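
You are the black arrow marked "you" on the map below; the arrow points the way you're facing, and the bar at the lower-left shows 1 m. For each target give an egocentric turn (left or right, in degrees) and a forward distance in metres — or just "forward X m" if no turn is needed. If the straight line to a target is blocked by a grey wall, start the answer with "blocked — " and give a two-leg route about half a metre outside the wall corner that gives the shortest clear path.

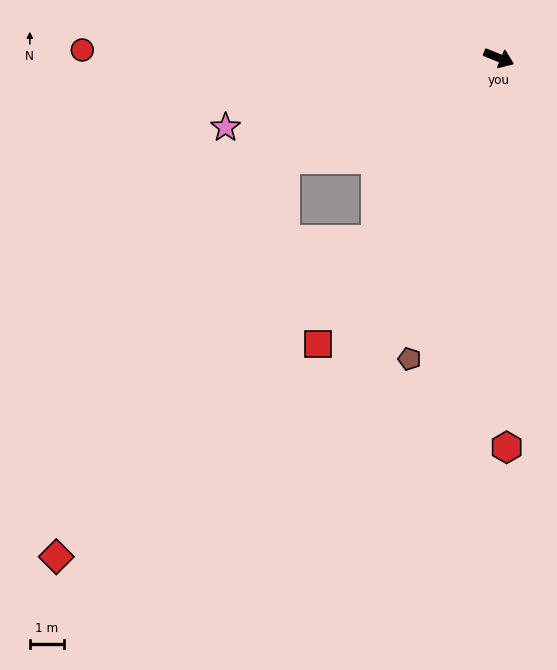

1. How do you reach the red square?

turn right 100°, forward 10.0 m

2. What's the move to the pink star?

turn right 143°, forward 8.4 m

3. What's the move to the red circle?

turn right 159°, forward 12.4 m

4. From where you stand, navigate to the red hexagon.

turn right 67°, forward 11.6 m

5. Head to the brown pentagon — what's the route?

turn right 84°, forward 9.3 m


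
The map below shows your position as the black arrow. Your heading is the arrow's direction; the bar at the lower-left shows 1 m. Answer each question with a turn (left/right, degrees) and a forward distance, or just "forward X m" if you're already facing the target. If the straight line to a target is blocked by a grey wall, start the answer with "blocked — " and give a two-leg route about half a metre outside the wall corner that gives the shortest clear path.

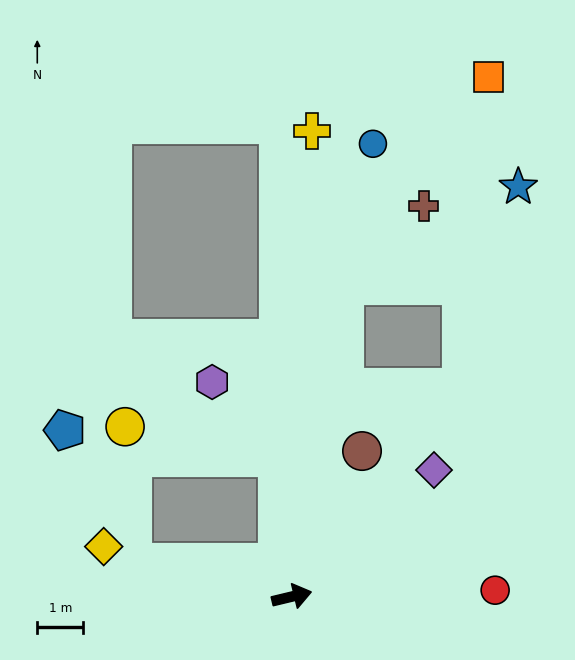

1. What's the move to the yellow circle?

blocked — turn left 82°, forward 3.1 m, then turn left 73°, forward 3.4 m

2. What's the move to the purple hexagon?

blocked — turn left 82°, forward 3.1 m, then turn left 35°, forward 2.2 m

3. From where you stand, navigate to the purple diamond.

turn left 28°, forward 4.1 m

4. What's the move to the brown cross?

blocked — turn left 67°, forward 6.9 m, then turn right 35°, forward 2.4 m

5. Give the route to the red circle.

turn right 12°, forward 4.4 m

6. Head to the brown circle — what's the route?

turn left 51°, forward 3.5 m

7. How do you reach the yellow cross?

turn left 74°, forward 10.1 m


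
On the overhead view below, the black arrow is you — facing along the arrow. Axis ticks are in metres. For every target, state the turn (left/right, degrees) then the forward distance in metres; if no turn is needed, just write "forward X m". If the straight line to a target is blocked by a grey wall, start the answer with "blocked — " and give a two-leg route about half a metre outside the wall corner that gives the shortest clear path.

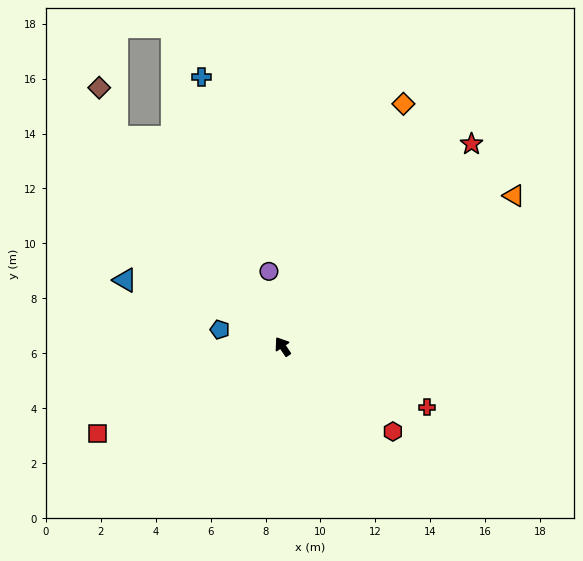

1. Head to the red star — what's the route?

turn right 77°, forward 10.1 m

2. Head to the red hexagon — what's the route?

turn right 162°, forward 5.1 m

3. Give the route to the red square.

turn left 81°, forward 7.5 m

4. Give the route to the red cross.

turn right 147°, forward 5.7 m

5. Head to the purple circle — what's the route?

turn right 24°, forward 2.8 m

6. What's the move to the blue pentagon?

turn left 41°, forward 2.4 m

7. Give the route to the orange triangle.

turn right 91°, forward 10.1 m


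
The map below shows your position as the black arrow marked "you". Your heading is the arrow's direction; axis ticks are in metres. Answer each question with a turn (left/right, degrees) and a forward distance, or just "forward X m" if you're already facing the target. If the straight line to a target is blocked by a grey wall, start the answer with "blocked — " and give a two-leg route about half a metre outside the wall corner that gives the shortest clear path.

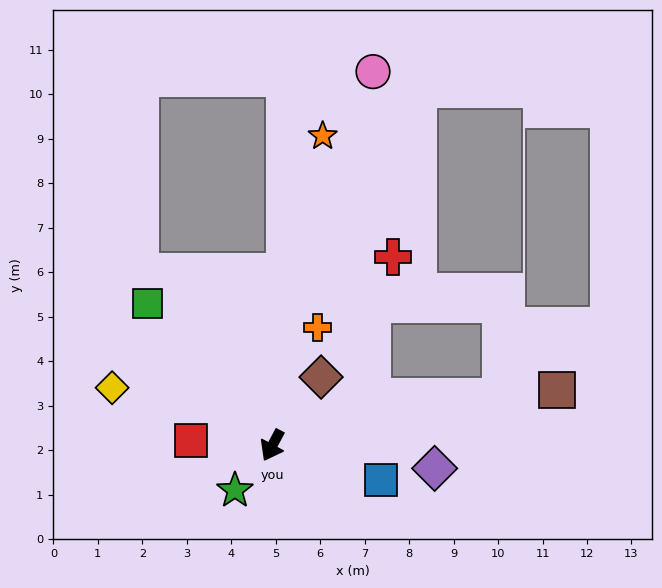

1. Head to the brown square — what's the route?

turn left 129°, forward 6.5 m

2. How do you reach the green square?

turn right 111°, forward 4.3 m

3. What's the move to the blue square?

turn left 100°, forward 2.6 m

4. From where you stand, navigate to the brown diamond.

turn left 173°, forward 1.9 m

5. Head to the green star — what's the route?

turn right 12°, forward 1.3 m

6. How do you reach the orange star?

turn right 161°, forward 7.1 m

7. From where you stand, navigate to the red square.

turn right 66°, forward 1.8 m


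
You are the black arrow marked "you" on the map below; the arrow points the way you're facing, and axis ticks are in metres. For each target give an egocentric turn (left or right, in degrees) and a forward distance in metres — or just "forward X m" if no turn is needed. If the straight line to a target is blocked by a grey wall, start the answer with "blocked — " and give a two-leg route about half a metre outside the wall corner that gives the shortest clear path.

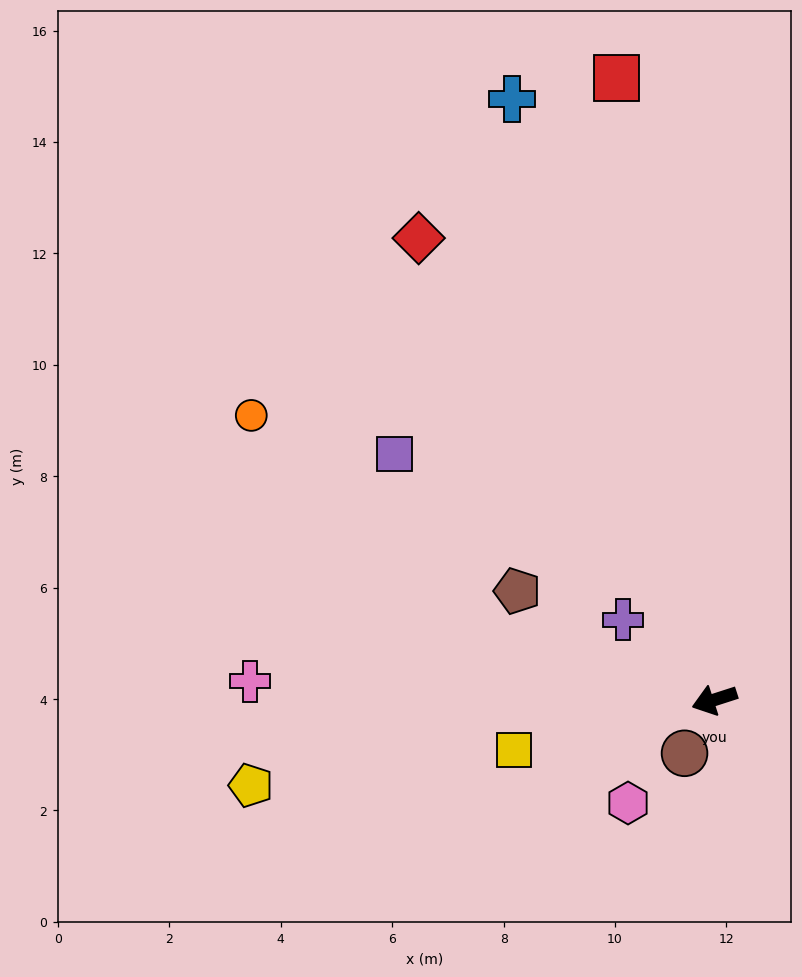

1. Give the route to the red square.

turn right 99°, forward 11.3 m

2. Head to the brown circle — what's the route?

turn left 43°, forward 1.1 m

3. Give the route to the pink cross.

turn right 20°, forward 8.3 m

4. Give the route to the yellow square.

turn right 4°, forward 3.7 m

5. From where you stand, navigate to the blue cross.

turn right 89°, forward 11.4 m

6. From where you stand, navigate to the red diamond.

turn right 75°, forward 9.8 m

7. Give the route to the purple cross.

turn right 59°, forward 2.2 m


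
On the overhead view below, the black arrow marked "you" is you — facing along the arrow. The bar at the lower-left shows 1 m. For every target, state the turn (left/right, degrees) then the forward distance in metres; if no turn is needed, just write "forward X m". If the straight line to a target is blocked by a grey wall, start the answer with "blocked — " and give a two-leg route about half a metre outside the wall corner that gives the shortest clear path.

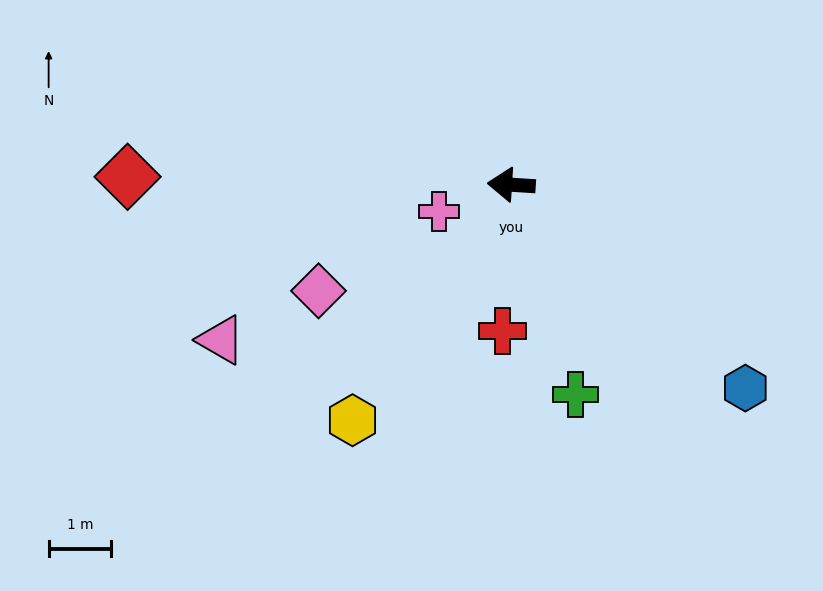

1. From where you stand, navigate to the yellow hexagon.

turn left 60°, forward 4.5 m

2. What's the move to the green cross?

turn left 111°, forward 3.5 m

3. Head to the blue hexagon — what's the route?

turn left 143°, forward 4.9 m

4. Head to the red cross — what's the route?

turn left 90°, forward 2.3 m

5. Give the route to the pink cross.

turn left 24°, forward 1.2 m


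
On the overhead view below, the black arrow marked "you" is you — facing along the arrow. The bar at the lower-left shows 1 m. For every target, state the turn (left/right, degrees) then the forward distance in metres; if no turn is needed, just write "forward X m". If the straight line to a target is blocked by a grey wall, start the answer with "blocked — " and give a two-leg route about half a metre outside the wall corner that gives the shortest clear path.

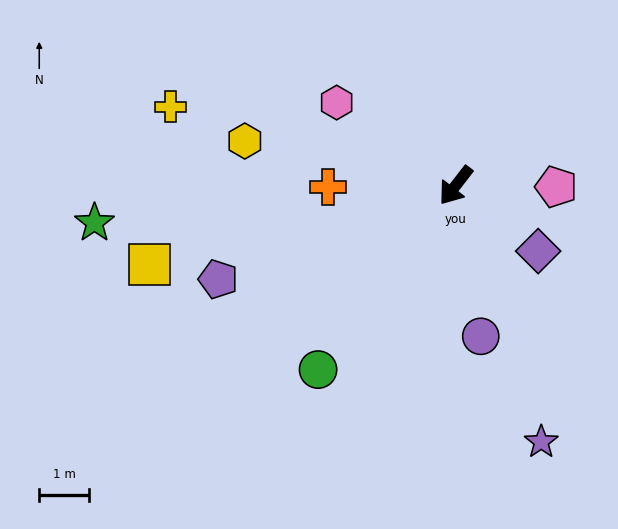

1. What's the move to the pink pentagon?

turn left 127°, forward 2.0 m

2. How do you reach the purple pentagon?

turn right 31°, forward 5.1 m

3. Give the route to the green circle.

forward 4.6 m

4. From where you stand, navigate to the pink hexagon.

turn right 87°, forward 2.9 m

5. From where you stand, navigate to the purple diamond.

turn left 89°, forward 2.1 m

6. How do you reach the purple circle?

turn left 47°, forward 3.1 m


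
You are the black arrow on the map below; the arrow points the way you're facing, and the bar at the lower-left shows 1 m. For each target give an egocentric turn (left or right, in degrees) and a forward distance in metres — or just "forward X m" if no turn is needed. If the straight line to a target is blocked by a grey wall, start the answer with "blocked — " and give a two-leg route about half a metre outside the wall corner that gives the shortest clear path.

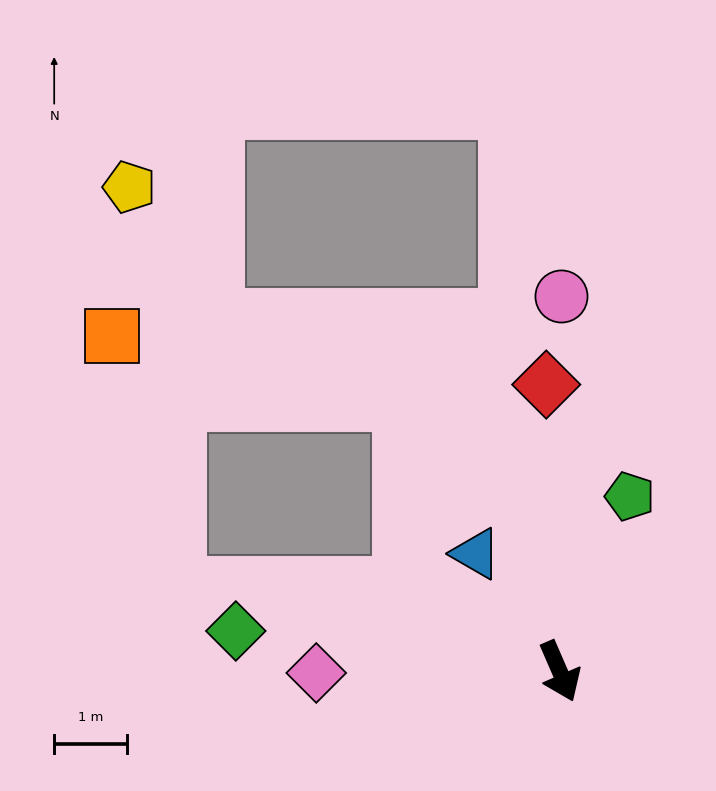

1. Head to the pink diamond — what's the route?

turn right 113°, forward 3.3 m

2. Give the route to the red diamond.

turn left 159°, forward 3.9 m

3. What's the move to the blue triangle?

turn right 168°, forward 2.0 m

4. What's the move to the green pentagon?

turn left 135°, forward 2.6 m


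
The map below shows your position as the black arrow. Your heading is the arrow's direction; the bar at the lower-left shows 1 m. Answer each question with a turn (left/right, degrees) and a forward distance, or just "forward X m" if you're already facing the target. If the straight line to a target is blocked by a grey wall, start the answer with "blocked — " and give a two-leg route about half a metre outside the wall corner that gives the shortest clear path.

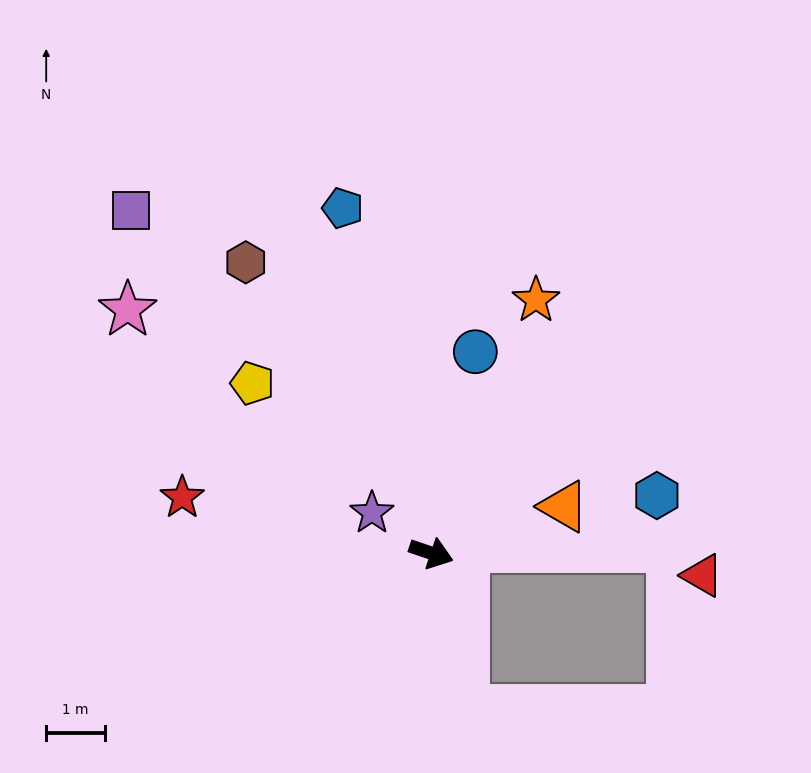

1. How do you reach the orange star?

turn left 86°, forward 4.7 m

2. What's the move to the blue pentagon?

turn left 123°, forward 6.1 m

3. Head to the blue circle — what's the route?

turn left 96°, forward 3.5 m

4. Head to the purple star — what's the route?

turn left 165°, forward 1.2 m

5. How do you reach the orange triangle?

turn left 38°, forward 2.4 m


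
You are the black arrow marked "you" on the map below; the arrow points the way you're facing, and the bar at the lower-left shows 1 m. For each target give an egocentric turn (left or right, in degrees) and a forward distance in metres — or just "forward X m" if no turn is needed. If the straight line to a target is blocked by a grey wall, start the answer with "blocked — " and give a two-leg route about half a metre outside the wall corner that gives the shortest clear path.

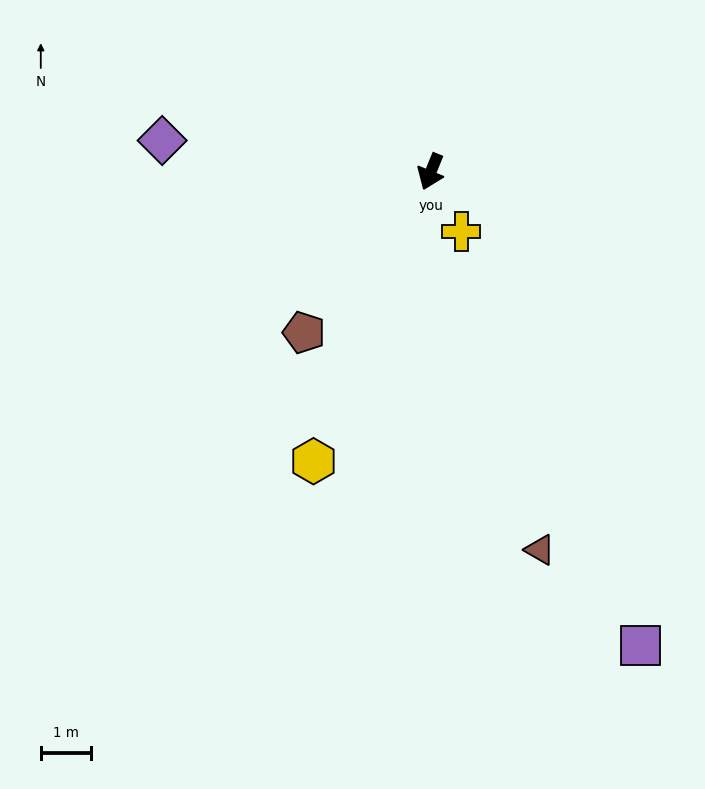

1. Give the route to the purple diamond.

turn right 75°, forward 5.4 m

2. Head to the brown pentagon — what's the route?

turn right 16°, forward 4.1 m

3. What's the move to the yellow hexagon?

forward 6.3 m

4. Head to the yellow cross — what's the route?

turn left 49°, forward 1.3 m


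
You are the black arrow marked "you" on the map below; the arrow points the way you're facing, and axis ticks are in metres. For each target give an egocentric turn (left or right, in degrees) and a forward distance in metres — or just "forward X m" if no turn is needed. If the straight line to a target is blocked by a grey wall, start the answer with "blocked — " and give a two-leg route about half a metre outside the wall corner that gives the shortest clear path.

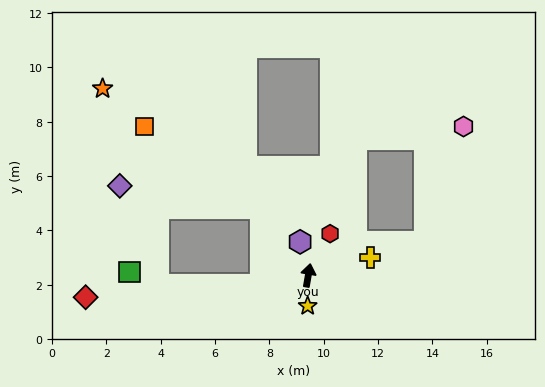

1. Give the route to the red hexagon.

turn right 18°, forward 1.7 m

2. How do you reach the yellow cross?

turn right 64°, forward 2.4 m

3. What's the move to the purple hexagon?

turn left 24°, forward 1.3 m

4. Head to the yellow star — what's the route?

turn right 171°, forward 1.1 m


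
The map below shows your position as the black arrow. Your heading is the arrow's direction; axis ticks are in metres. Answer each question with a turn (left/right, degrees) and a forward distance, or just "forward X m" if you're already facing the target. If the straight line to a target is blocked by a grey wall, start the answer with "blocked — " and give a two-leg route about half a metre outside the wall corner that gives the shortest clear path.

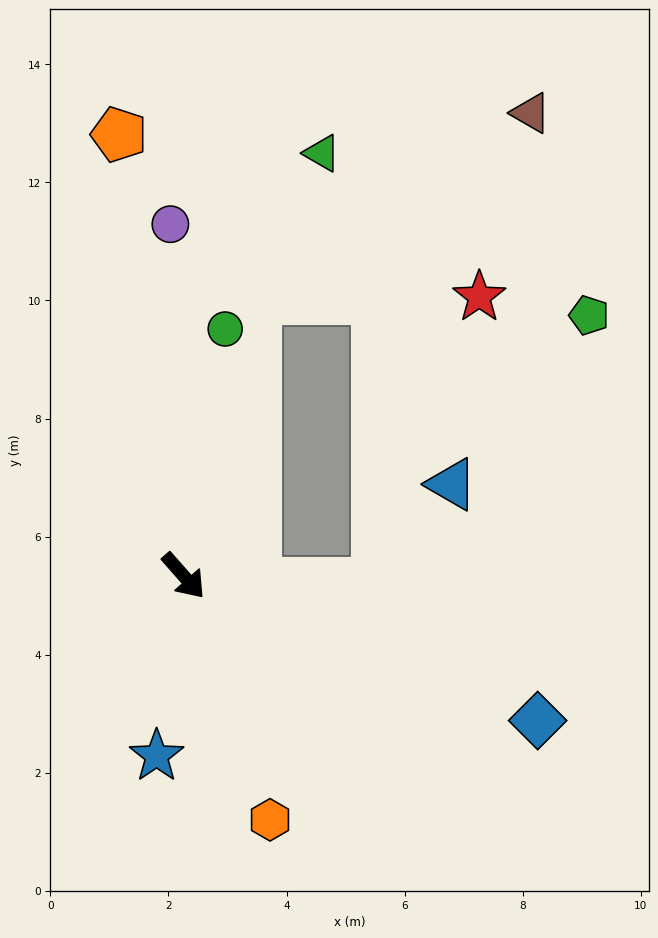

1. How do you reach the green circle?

turn left 129°, forward 4.2 m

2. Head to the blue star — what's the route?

turn right 50°, forward 3.1 m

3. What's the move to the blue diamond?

turn left 26°, forward 6.5 m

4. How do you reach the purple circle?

turn left 141°, forward 6.0 m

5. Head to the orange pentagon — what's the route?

turn left 147°, forward 7.6 m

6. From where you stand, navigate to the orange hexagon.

turn right 22°, forward 4.4 m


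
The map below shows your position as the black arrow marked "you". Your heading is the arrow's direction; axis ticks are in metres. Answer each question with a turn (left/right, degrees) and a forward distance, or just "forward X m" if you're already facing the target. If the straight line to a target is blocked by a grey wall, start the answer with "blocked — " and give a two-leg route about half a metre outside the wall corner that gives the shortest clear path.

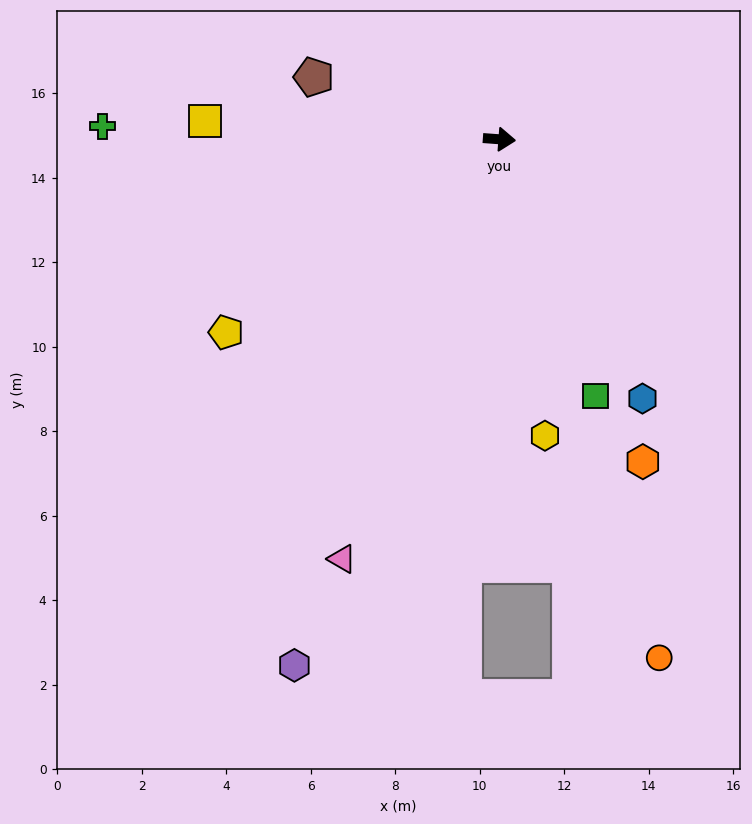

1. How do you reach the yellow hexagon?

turn right 77°, forward 7.1 m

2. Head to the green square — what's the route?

turn right 65°, forward 6.5 m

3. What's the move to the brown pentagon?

turn left 166°, forward 4.6 m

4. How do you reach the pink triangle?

turn right 106°, forward 10.6 m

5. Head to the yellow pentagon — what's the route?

turn right 141°, forward 7.9 m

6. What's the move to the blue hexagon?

turn right 57°, forward 7.0 m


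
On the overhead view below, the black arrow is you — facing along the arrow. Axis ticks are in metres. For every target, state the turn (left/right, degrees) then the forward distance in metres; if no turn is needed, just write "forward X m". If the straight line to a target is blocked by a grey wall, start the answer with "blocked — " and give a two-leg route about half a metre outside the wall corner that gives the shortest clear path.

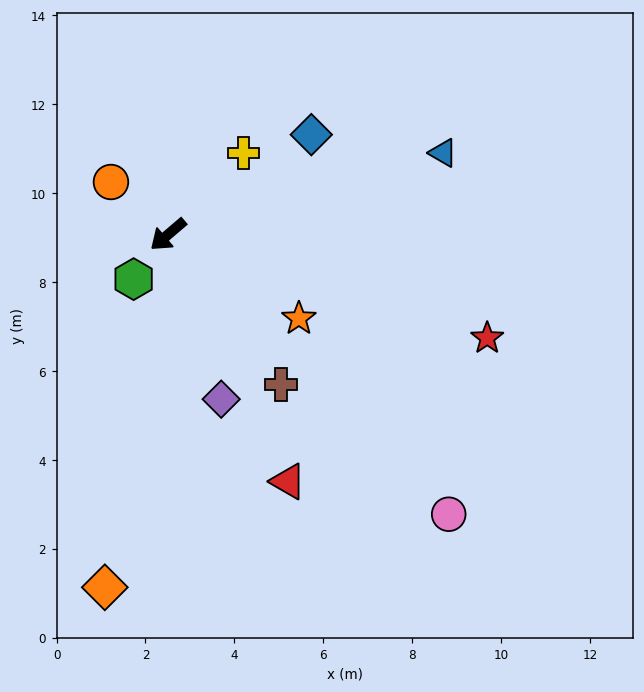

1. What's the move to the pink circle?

turn left 95°, forward 8.9 m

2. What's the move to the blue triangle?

turn left 156°, forward 6.4 m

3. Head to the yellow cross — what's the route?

turn right 173°, forward 2.5 m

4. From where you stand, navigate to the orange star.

turn left 107°, forward 3.5 m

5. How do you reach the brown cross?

turn left 87°, forward 4.2 m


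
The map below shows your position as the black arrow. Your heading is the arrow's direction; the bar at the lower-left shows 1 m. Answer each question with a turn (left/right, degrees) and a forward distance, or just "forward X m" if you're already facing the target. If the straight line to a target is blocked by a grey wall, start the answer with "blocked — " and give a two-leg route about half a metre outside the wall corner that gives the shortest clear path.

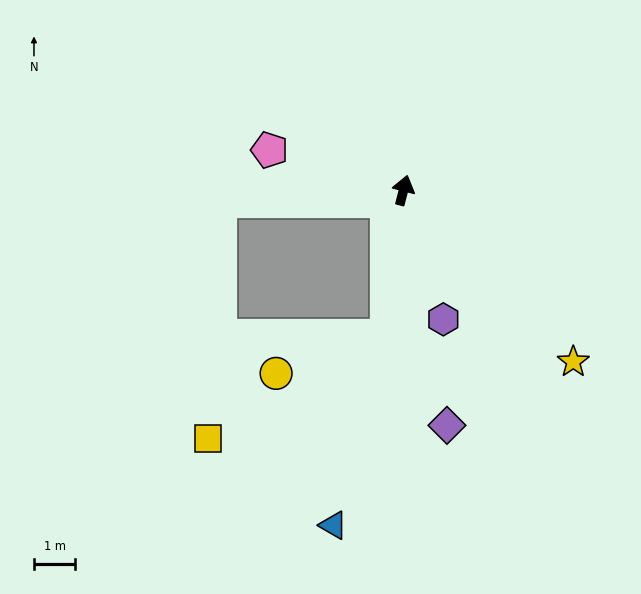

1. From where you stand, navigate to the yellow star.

turn right 121°, forward 5.9 m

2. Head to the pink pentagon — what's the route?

turn left 88°, forward 3.4 m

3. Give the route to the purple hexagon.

turn right 148°, forward 3.3 m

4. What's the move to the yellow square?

blocked — turn right 172°, forward 3.6 m, then turn right 54°, forward 5.0 m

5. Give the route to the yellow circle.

blocked — turn right 172°, forward 3.6 m, then turn right 66°, forward 2.9 m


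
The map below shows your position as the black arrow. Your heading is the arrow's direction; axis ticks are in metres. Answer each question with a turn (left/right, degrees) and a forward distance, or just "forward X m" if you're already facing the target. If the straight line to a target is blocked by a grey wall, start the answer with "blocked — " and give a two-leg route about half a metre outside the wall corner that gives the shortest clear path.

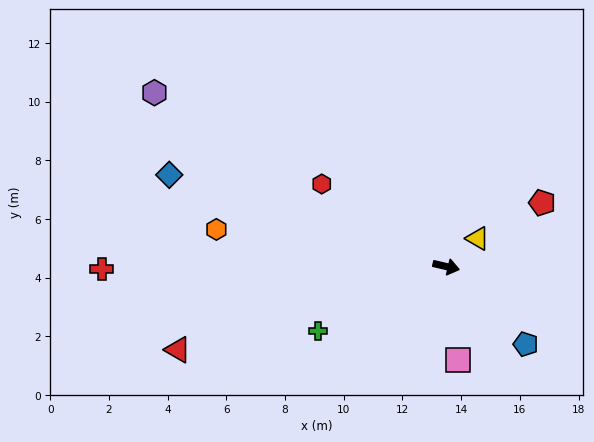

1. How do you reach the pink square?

turn right 70°, forward 3.2 m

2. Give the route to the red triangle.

turn right 150°, forward 9.6 m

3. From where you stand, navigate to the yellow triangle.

turn left 55°, forward 1.4 m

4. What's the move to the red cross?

turn right 166°, forward 11.7 m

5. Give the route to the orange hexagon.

turn right 176°, forward 7.9 m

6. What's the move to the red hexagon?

turn left 160°, forward 5.1 m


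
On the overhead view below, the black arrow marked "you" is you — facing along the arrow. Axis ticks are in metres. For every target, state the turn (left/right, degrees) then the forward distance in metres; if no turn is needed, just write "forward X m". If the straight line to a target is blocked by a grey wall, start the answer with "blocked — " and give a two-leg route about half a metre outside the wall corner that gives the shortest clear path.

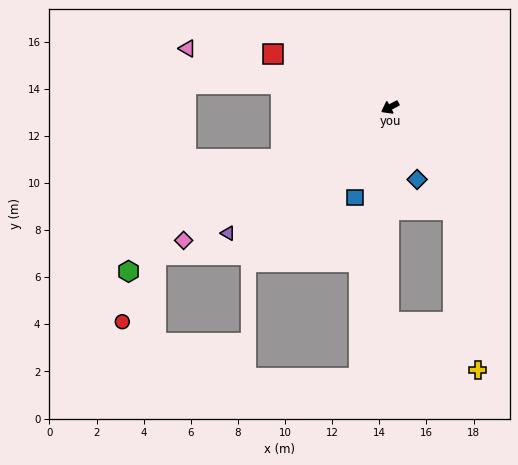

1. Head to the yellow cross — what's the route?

blocked — turn left 93°, forward 5.1 m, then turn right 22°, forward 6.8 m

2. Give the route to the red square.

turn right 53°, forward 5.5 m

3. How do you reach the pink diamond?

turn left 5°, forward 10.4 m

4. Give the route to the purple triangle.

turn left 10°, forward 8.7 m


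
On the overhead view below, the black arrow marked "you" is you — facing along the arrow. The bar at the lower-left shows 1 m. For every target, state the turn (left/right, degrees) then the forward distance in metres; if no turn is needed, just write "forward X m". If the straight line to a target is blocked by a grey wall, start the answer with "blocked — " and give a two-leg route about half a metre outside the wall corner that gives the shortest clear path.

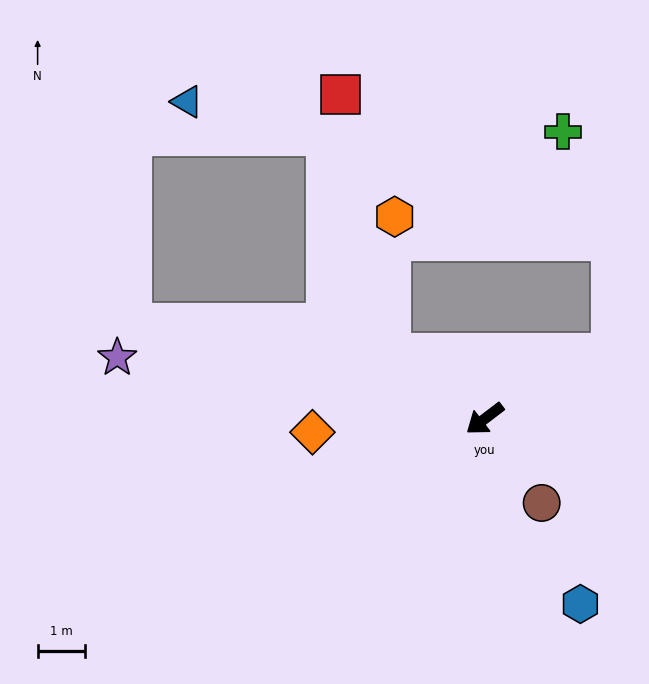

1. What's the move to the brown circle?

turn left 87°, forward 2.2 m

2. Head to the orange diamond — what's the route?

turn right 33°, forward 3.7 m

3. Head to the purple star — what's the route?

turn right 47°, forward 7.9 m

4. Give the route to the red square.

blocked — turn right 72°, forward 2.4 m, then turn right 45°, forward 5.6 m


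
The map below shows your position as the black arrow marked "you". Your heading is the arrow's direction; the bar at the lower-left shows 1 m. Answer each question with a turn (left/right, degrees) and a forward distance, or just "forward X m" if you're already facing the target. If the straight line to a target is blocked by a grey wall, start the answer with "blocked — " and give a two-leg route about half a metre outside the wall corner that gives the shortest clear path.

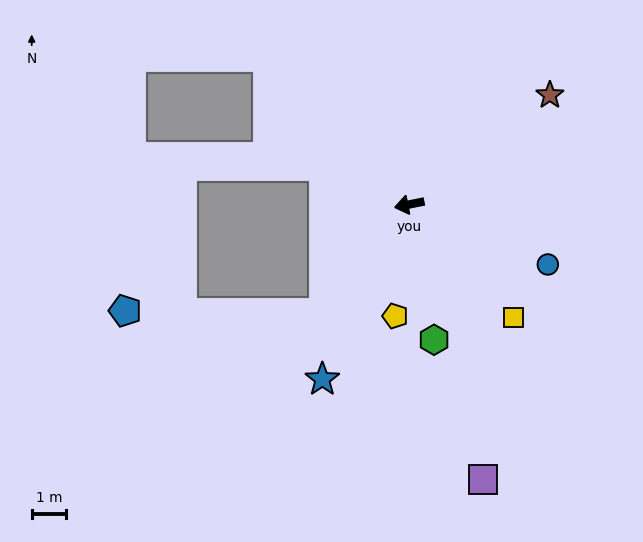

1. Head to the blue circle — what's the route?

turn left 145°, forward 4.4 m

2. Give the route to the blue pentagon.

blocked — turn left 40°, forward 4.0 m, then turn right 52°, forward 5.8 m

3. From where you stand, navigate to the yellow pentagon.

turn left 71°, forward 3.3 m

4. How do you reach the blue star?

turn left 52°, forward 5.7 m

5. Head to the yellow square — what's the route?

turn left 121°, forward 4.5 m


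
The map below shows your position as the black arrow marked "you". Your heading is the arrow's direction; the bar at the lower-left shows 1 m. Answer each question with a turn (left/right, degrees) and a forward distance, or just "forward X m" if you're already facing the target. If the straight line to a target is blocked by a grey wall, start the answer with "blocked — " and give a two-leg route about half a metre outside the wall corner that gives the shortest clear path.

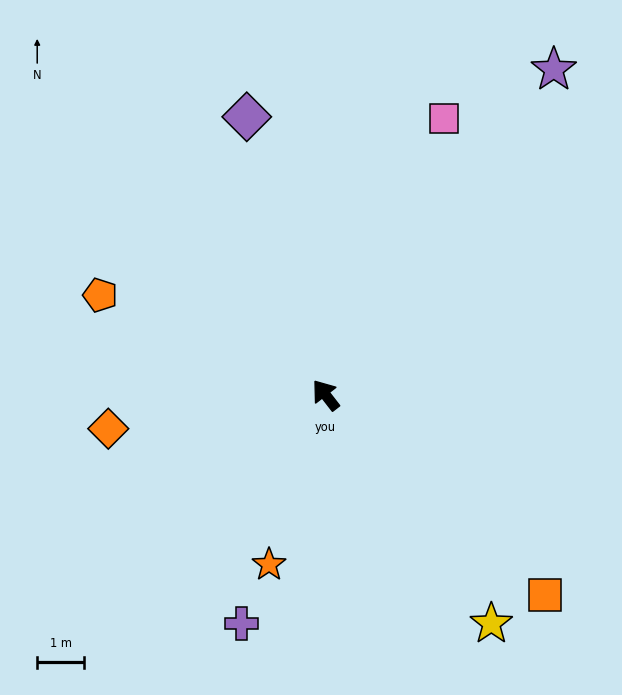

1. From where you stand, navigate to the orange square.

turn right 170°, forward 6.4 m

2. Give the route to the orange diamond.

turn left 61°, forward 4.7 m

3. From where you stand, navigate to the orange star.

turn left 124°, forward 3.8 m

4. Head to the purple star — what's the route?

turn right 73°, forward 8.5 m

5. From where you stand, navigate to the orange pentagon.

turn left 28°, forward 5.3 m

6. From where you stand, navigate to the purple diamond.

turn right 22°, forward 6.2 m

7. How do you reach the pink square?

turn right 61°, forward 6.4 m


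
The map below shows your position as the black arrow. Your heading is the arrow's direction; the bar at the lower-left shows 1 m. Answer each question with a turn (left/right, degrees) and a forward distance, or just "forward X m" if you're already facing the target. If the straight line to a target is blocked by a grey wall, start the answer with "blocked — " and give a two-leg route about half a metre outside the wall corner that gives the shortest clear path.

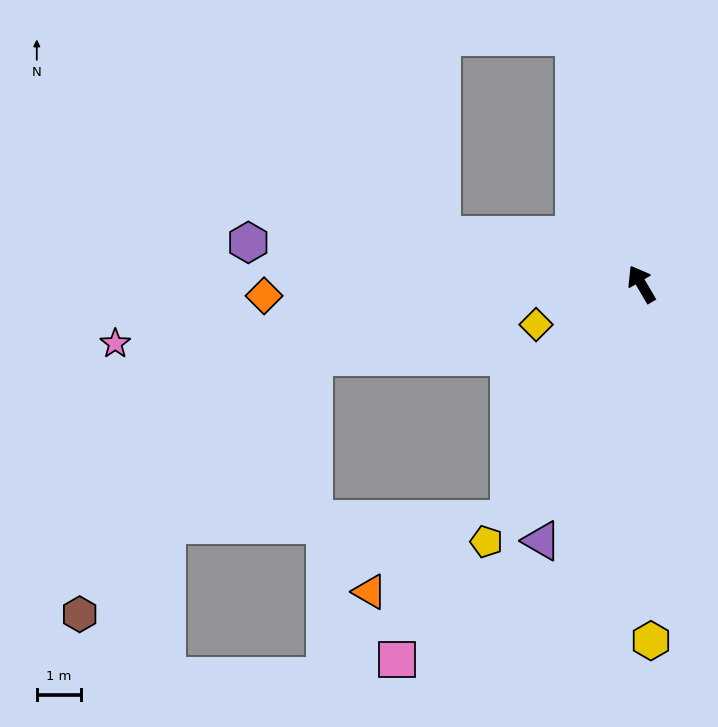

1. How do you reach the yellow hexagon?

turn left 151°, forward 8.2 m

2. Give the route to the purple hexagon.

turn left 54°, forward 9.0 m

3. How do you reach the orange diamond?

turn left 61°, forward 8.6 m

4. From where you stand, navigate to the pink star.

turn left 66°, forward 12.1 m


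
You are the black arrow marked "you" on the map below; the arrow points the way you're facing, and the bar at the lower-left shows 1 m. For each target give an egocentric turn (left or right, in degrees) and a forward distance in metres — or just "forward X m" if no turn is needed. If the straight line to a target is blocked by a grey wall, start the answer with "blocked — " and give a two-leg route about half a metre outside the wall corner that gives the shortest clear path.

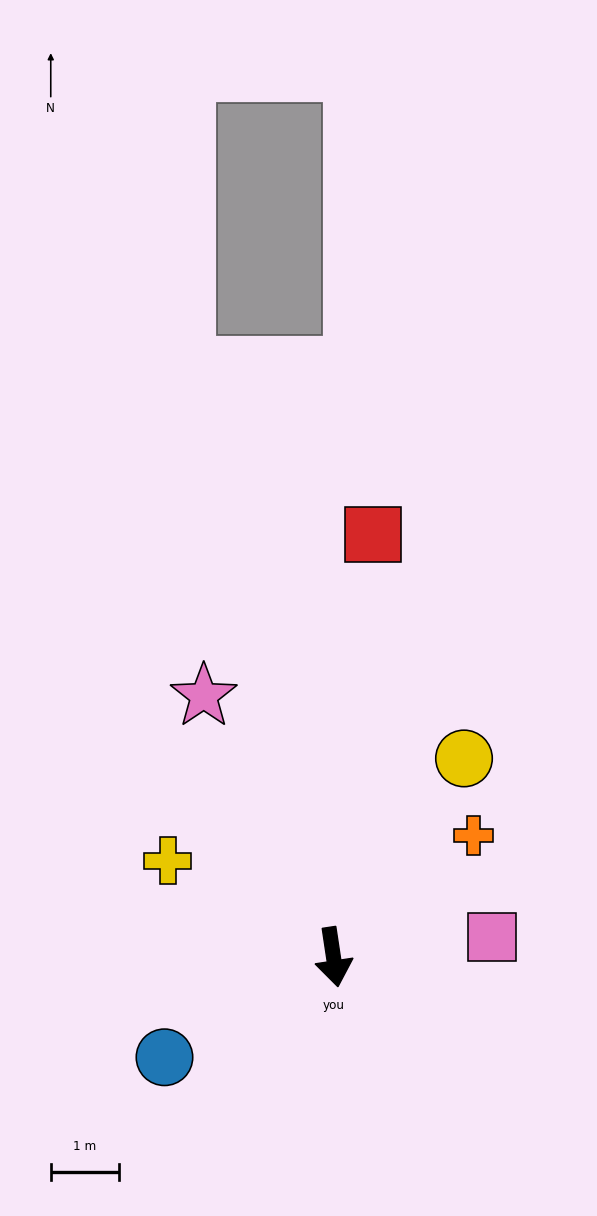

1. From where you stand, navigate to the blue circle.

turn right 68°, forward 2.9 m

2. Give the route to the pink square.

turn left 89°, forward 2.3 m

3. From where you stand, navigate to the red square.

turn left 166°, forward 6.2 m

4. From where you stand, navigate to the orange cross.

turn left 122°, forward 2.7 m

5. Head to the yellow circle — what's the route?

turn left 138°, forward 3.5 m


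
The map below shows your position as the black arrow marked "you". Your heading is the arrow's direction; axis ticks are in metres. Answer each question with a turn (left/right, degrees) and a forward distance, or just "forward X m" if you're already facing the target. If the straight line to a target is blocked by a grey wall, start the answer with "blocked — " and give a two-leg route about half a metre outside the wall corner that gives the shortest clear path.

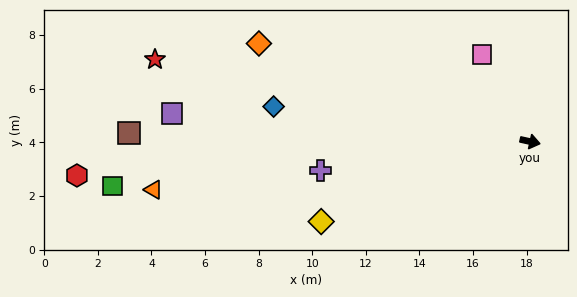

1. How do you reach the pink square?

turn left 131°, forward 3.7 m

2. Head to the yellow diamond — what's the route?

turn right 147°, forward 8.4 m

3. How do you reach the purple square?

turn right 172°, forward 13.4 m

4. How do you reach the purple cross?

turn right 160°, forward 7.9 m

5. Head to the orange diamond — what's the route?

turn left 173°, forward 10.8 m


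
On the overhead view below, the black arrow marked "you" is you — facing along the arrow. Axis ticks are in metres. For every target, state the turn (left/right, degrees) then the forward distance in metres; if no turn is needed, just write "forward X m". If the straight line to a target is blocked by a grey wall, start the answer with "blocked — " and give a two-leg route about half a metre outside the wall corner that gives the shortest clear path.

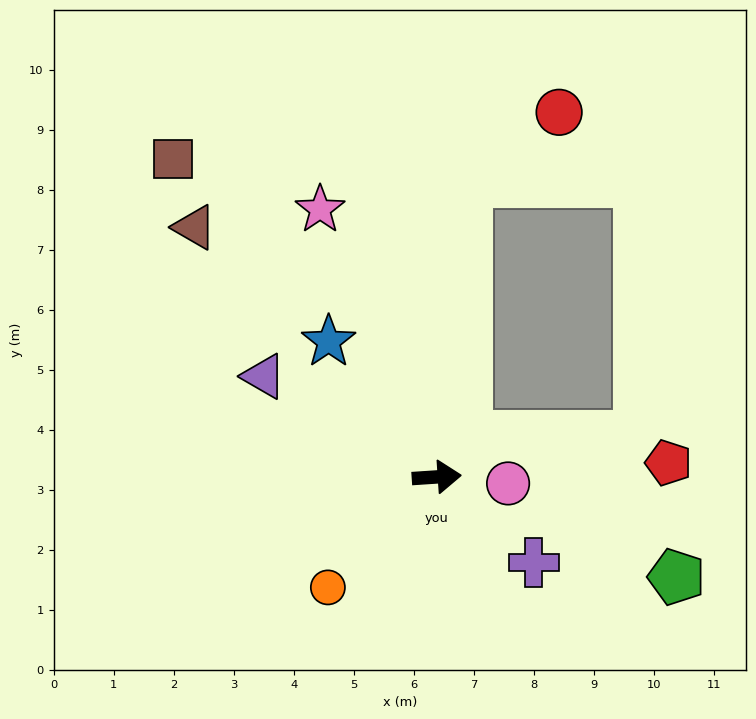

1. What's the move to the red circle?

blocked — turn left 80°, forward 4.9 m, then turn right 47°, forward 1.9 m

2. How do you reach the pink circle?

turn right 9°, forward 1.2 m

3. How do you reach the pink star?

turn left 110°, forward 4.9 m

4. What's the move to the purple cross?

turn right 45°, forward 2.2 m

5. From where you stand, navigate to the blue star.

turn left 125°, forward 2.9 m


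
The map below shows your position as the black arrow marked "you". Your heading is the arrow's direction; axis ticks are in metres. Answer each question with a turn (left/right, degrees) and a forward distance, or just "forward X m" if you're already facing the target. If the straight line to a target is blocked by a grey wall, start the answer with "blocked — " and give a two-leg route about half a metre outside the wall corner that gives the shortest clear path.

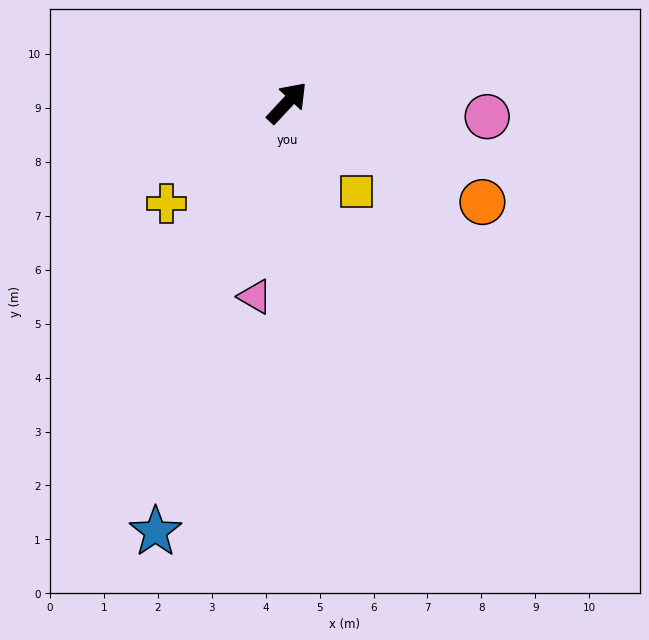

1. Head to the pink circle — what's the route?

turn right 51°, forward 3.7 m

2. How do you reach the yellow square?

turn right 99°, forward 2.1 m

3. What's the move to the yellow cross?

turn left 173°, forward 2.9 m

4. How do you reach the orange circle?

turn right 74°, forward 4.1 m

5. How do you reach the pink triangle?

turn right 146°, forward 3.6 m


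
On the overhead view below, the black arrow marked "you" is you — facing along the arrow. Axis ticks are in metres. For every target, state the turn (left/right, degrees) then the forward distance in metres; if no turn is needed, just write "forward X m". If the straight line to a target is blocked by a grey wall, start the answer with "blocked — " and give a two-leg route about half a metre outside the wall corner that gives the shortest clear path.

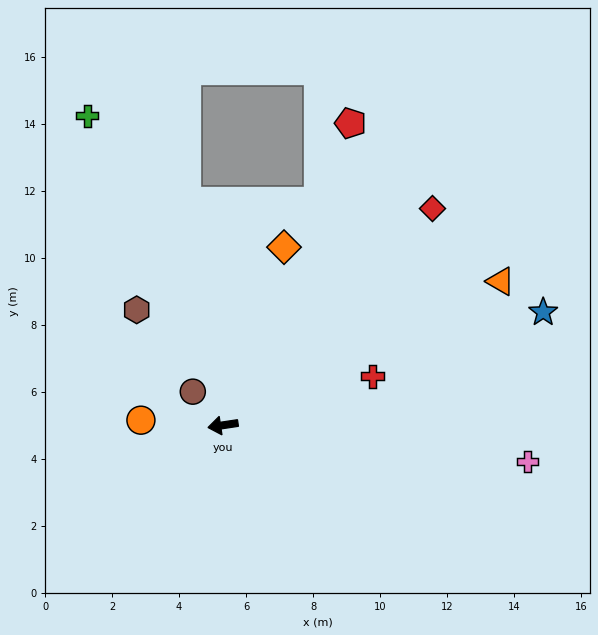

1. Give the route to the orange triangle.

turn right 161°, forward 9.3 m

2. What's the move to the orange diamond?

turn right 117°, forward 5.6 m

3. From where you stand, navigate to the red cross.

turn right 170°, forward 4.7 m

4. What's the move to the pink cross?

turn left 165°, forward 9.2 m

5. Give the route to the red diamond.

turn right 143°, forward 9.0 m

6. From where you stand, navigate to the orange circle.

turn right 12°, forward 2.5 m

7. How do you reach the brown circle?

turn right 57°, forward 1.3 m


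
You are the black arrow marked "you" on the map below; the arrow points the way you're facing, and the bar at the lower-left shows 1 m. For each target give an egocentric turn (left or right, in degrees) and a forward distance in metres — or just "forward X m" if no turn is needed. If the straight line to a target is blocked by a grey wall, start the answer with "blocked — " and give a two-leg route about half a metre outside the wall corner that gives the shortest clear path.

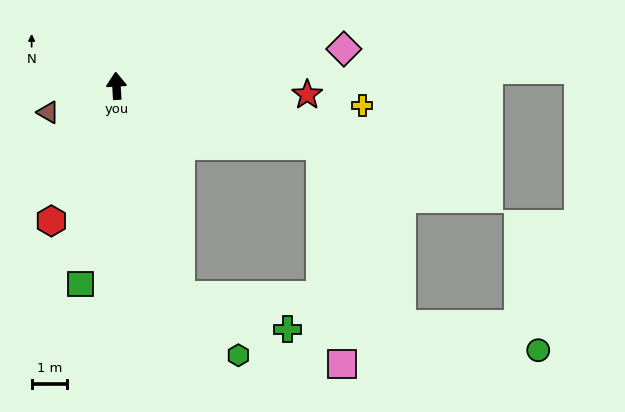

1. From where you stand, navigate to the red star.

turn right 96°, forward 5.4 m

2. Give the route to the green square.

turn left 166°, forward 5.7 m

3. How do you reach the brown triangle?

turn left 108°, forward 2.1 m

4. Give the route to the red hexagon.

turn left 151°, forward 4.3 m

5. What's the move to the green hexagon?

blocked — turn right 166°, forward 6.2 m, then turn left 27°, forward 2.4 m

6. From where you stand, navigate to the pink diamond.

turn right 84°, forward 6.5 m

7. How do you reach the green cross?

blocked — turn right 166°, forward 6.2 m, then turn left 55°, forward 3.2 m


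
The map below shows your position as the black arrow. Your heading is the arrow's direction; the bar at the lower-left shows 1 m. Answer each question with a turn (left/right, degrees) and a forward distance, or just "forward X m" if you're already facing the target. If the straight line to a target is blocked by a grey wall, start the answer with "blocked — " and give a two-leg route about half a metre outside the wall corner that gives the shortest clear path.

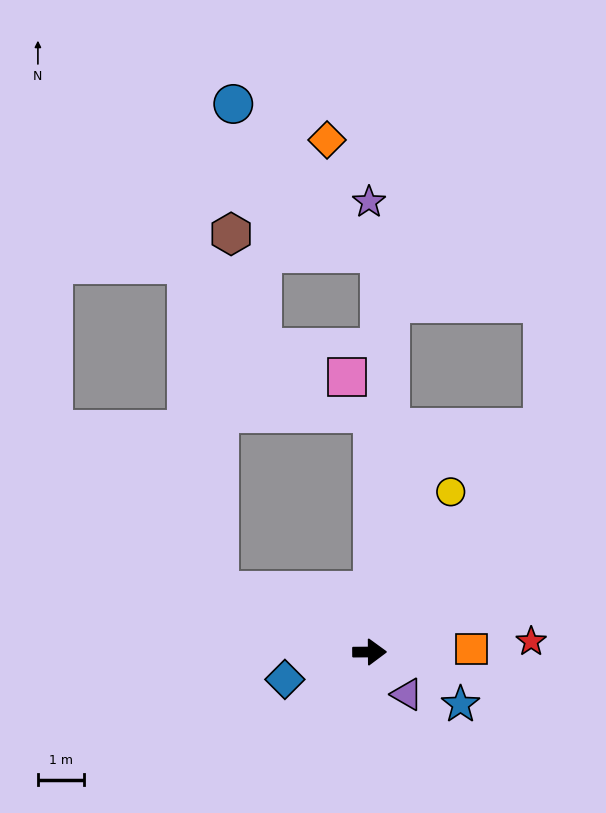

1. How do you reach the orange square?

forward 2.2 m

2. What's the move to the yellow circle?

turn left 63°, forward 3.9 m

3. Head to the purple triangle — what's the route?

turn right 49°, forward 1.2 m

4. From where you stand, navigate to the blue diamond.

turn right 162°, forward 1.9 m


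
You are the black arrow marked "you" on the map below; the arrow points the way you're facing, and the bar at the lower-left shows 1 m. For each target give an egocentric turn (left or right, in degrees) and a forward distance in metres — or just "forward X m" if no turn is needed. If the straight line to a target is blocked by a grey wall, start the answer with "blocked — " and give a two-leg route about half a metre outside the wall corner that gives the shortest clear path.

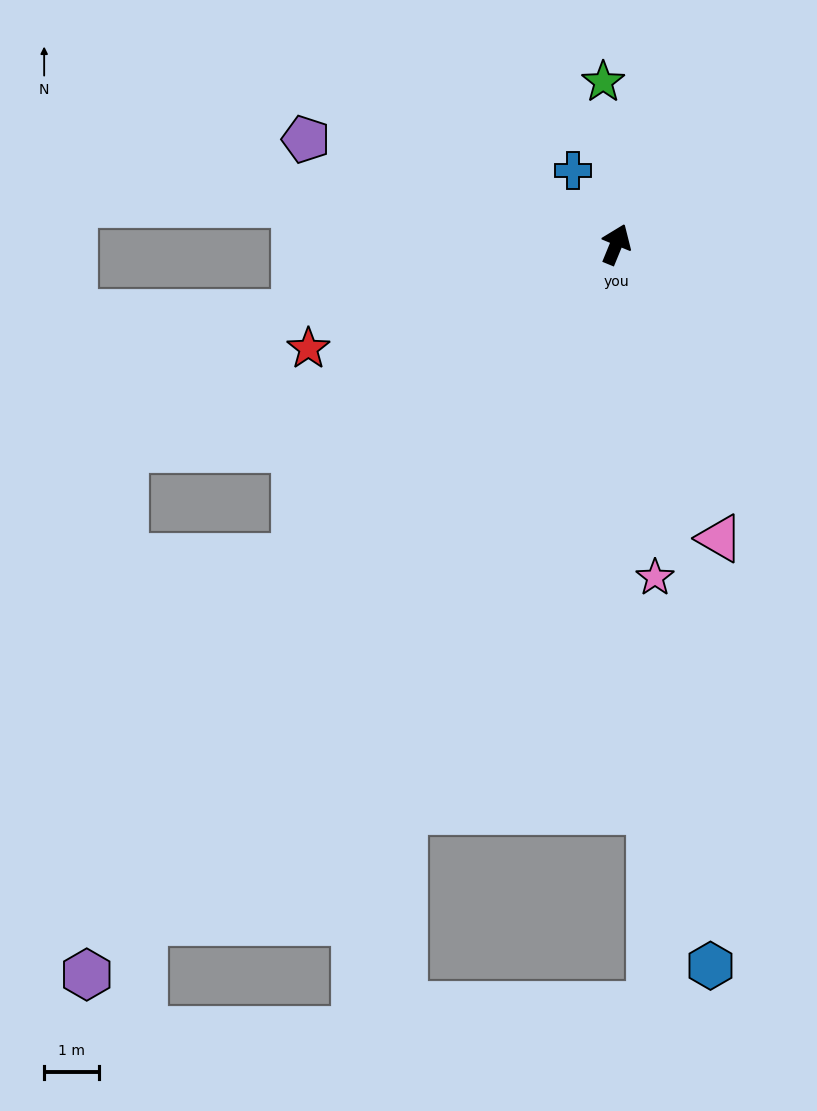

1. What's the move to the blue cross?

turn left 53°, forward 1.6 m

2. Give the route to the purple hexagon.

turn left 166°, forward 16.4 m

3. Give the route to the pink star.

turn right 151°, forward 6.1 m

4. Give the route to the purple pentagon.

turn left 94°, forward 6.0 m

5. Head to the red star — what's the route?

turn left 131°, forward 5.9 m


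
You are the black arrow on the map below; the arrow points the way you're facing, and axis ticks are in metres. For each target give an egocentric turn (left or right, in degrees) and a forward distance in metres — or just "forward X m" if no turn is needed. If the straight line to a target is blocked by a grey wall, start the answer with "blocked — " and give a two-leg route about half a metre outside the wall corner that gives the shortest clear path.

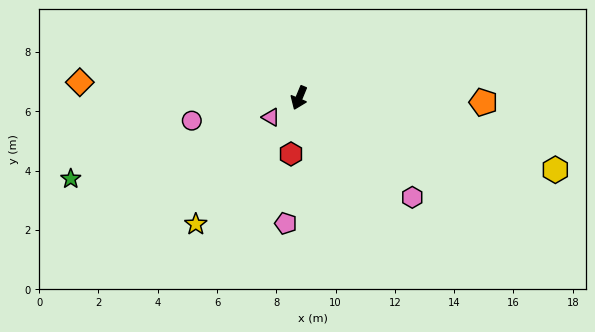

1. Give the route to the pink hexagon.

turn left 71°, forward 5.1 m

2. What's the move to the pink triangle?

turn right 33°, forward 1.2 m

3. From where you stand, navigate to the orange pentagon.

turn left 111°, forward 6.2 m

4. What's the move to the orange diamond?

turn right 72°, forward 7.4 m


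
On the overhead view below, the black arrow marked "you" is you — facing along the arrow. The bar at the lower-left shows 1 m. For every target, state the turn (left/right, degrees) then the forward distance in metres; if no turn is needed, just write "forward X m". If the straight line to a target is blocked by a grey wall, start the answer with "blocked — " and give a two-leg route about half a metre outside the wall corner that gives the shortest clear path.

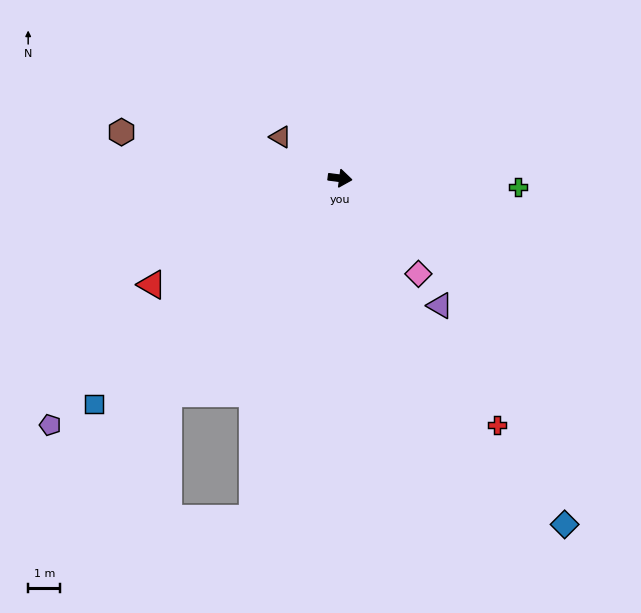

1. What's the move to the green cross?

turn left 5°, forward 5.5 m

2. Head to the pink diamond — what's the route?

turn right 43°, forward 3.8 m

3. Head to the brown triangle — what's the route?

turn left 153°, forward 2.3 m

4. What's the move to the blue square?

turn right 130°, forward 10.4 m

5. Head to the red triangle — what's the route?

turn right 143°, forward 6.7 m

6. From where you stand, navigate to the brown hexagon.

turn left 175°, forward 6.9 m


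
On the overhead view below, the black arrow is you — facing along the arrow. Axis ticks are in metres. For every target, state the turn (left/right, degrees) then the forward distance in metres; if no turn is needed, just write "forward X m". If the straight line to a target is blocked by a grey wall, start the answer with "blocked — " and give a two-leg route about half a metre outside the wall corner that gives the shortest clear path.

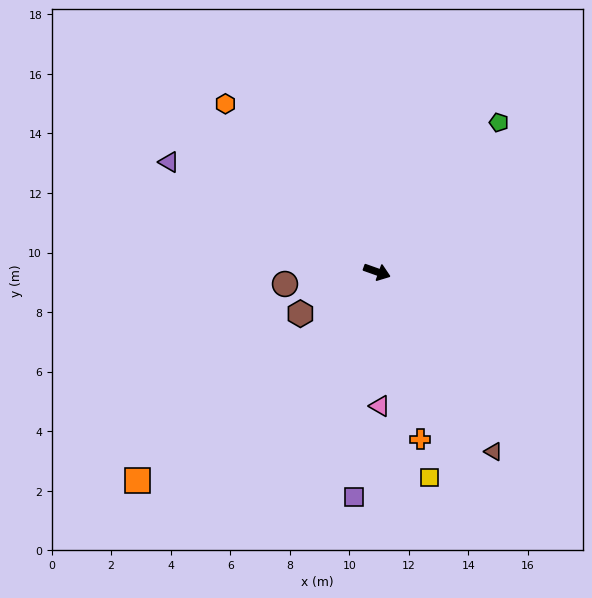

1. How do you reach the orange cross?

turn right 56°, forward 5.8 m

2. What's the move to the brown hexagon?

turn right 132°, forward 2.9 m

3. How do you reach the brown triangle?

turn right 37°, forward 7.2 m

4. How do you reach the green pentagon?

turn left 70°, forward 6.5 m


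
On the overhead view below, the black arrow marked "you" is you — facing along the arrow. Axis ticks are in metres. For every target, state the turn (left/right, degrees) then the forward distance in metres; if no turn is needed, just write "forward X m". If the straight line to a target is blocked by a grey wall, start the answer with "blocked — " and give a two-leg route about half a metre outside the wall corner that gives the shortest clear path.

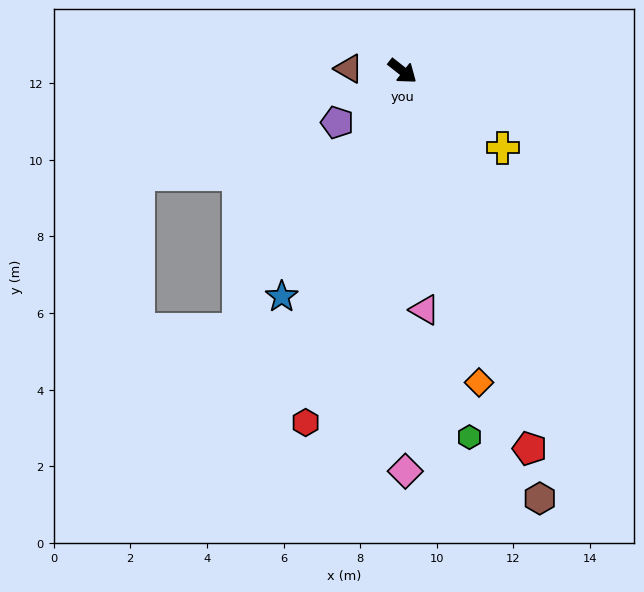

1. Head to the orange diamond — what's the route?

turn right 38°, forward 8.4 m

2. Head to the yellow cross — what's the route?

forward 3.3 m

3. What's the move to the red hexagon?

turn right 67°, forward 9.5 m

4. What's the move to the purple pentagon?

turn right 104°, forward 2.2 m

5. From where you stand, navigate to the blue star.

turn right 80°, forward 6.7 m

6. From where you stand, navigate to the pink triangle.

turn right 46°, forward 6.3 m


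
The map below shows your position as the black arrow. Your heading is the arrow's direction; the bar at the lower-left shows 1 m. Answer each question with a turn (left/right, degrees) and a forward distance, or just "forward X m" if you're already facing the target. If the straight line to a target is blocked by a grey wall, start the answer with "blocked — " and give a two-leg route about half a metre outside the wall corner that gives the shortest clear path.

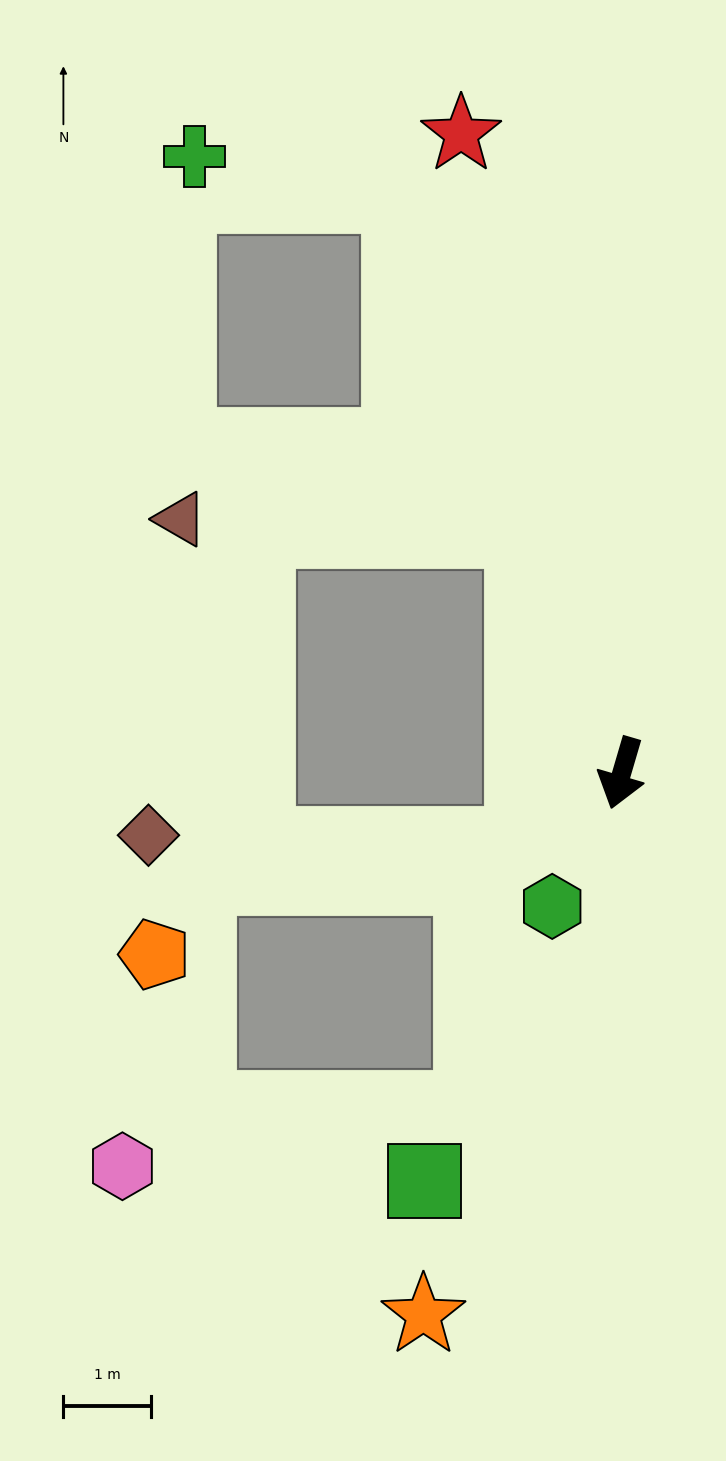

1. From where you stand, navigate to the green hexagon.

turn right 11°, forward 1.7 m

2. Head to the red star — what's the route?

turn right 150°, forward 7.6 m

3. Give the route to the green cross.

blocked — turn right 143°, forward 7.1 m, then turn left 58°, forward 2.4 m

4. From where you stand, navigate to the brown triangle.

blocked — turn right 141°, forward 3.0 m, then turn left 65°, forward 3.9 m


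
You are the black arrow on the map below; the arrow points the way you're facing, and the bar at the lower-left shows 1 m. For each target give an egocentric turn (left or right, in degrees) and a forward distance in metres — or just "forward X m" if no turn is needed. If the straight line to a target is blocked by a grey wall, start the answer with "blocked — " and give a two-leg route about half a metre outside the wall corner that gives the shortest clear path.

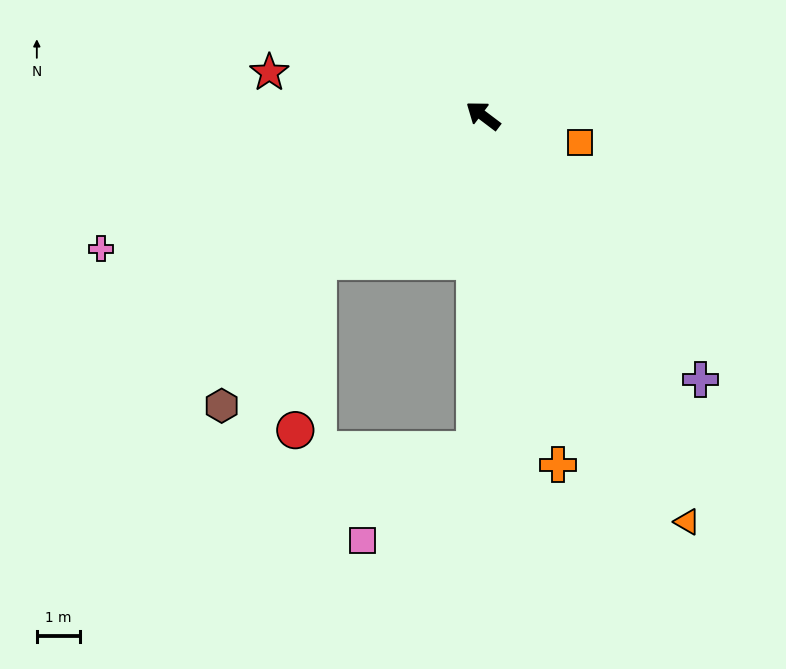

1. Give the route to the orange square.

turn right 158°, forward 2.3 m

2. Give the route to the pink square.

blocked — turn left 126°, forward 7.7 m, then turn right 50°, forward 3.3 m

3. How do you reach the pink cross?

turn left 56°, forward 9.4 m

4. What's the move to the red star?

turn left 26°, forward 5.1 m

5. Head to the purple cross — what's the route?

turn left 167°, forward 7.9 m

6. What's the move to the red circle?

blocked — turn left 79°, forward 5.1 m, then turn left 40°, forward 3.9 m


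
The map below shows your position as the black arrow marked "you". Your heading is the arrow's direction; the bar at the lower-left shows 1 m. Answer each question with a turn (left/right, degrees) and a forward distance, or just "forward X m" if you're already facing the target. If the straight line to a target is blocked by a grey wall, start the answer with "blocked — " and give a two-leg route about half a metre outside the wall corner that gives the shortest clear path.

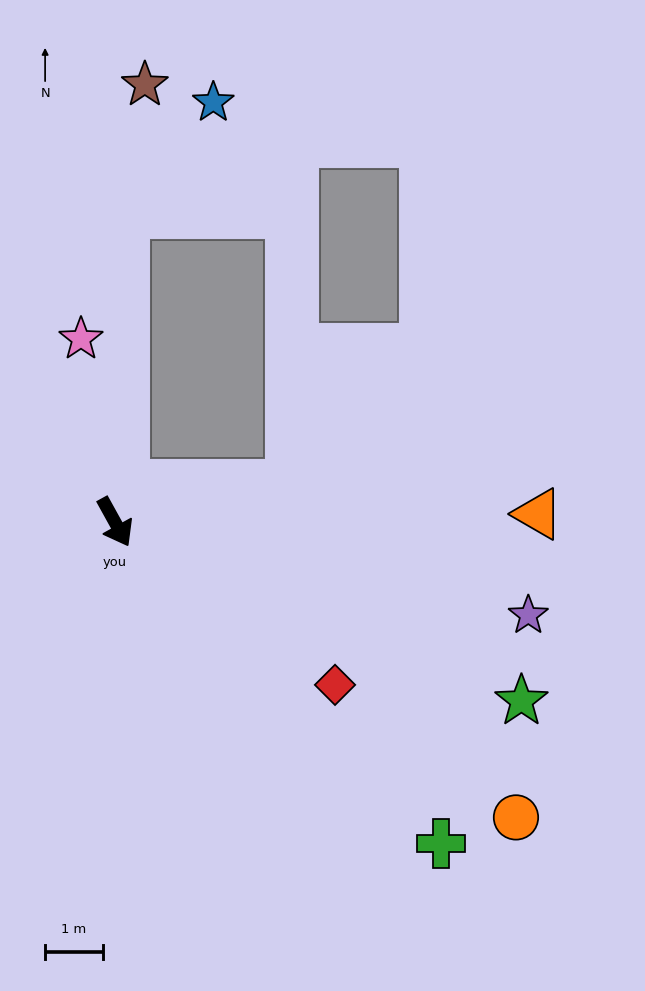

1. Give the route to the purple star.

turn left 48°, forward 7.3 m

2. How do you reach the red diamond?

turn left 25°, forward 4.7 m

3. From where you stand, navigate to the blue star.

blocked — turn left 149°, forward 5.3 m, then turn right 36°, forward 2.5 m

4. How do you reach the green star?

turn left 37°, forward 7.7 m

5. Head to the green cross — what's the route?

turn left 16°, forward 7.9 m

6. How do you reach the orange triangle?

turn left 62°, forward 7.3 m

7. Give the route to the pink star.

turn left 162°, forward 3.2 m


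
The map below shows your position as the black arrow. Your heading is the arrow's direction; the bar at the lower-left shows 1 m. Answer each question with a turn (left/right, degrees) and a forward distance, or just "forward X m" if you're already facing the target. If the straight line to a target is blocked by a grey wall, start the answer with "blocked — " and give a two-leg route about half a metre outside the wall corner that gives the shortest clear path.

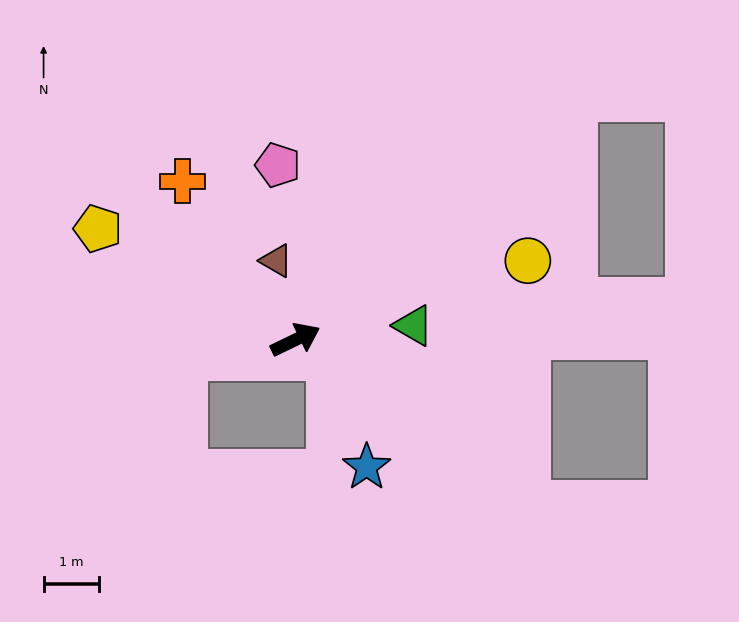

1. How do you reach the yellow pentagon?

turn left 125°, forward 4.1 m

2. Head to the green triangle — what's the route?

turn right 19°, forward 2.1 m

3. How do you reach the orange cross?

turn left 100°, forward 3.5 m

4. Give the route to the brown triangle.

turn left 78°, forward 1.5 m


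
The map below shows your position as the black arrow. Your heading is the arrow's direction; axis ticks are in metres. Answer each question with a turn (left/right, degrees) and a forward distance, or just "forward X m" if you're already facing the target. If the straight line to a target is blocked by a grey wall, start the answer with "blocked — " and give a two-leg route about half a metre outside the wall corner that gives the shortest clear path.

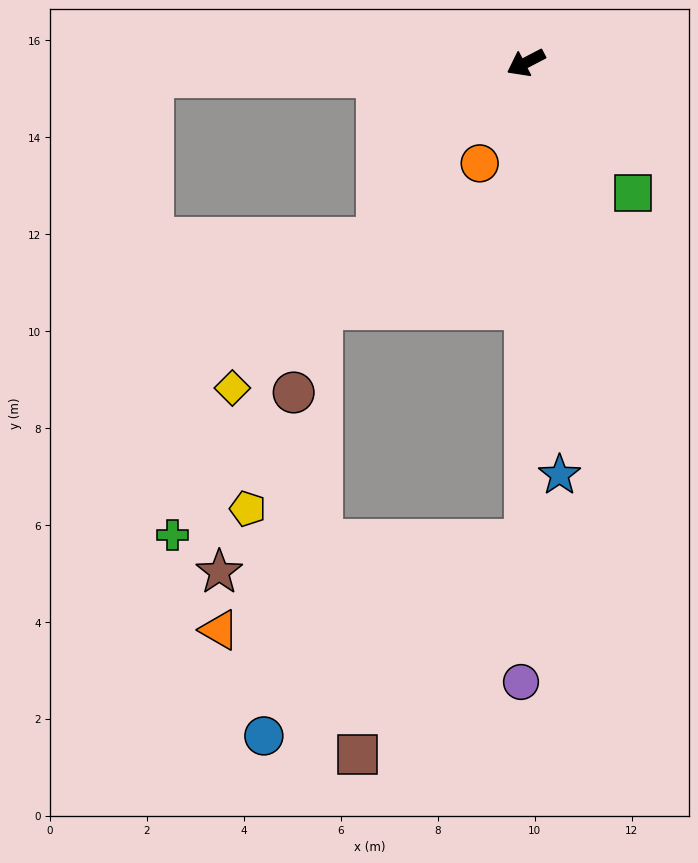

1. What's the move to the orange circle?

turn left 38°, forward 2.3 m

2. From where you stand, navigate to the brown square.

blocked — turn left 62°, forward 9.8 m, then turn right 38°, forward 5.6 m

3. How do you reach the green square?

turn left 102°, forward 3.5 m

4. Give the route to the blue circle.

blocked — turn left 62°, forward 9.8 m, then turn right 53°, forward 6.7 m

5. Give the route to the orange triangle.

blocked — turn left 62°, forward 9.8 m, then turn right 73°, forward 6.6 m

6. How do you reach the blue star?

turn left 67°, forward 8.5 m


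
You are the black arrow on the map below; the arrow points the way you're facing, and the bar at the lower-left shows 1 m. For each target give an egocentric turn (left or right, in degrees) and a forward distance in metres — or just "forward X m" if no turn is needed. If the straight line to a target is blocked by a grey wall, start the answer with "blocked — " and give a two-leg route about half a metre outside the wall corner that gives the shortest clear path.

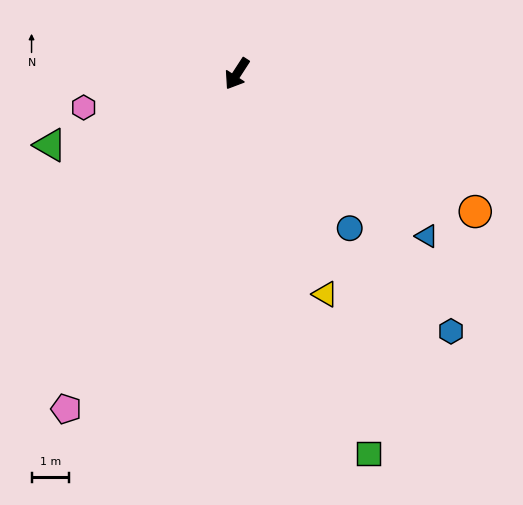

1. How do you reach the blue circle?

turn left 69°, forward 5.0 m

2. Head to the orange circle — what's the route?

turn left 93°, forward 7.3 m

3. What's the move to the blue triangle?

turn left 82°, forward 6.6 m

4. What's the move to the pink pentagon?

turn left 6°, forward 9.9 m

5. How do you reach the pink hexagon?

turn right 45°, forward 4.1 m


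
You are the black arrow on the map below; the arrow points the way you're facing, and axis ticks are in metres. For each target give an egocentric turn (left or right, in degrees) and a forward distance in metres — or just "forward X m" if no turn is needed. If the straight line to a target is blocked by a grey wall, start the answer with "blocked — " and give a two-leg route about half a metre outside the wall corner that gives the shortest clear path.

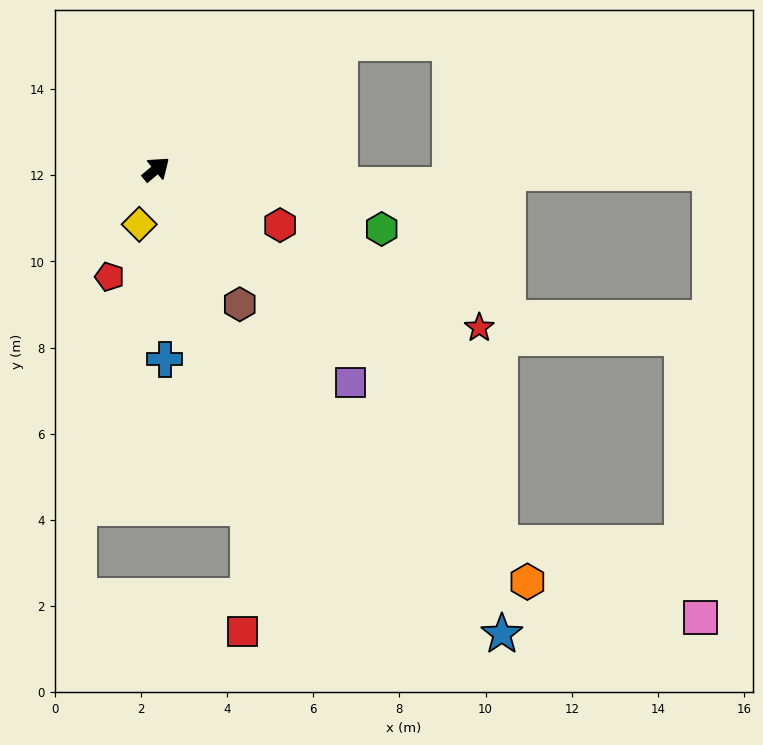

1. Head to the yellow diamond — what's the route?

turn right 147°, forward 1.3 m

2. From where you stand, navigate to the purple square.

turn right 87°, forward 6.7 m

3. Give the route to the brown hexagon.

turn right 98°, forward 3.7 m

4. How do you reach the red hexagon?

turn right 64°, forward 3.2 m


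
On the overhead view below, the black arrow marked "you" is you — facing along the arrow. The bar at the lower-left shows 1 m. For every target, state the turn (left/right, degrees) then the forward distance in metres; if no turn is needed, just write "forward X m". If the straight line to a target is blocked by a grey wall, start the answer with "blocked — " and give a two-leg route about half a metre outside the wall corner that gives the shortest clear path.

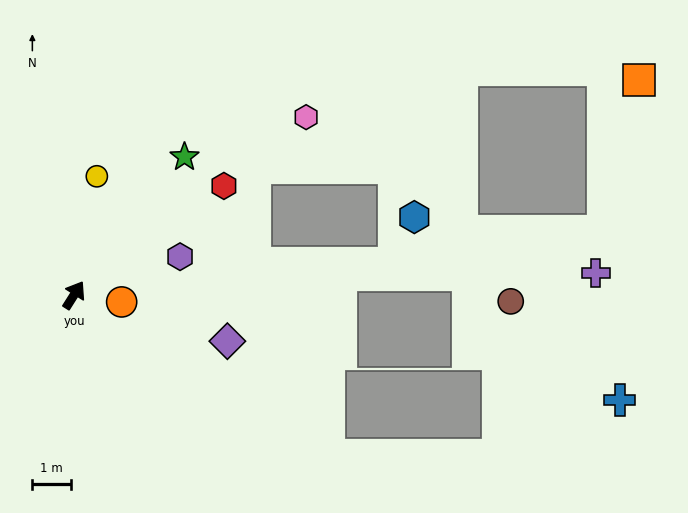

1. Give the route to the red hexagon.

turn right 22°, forward 4.8 m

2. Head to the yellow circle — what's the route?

turn left 21°, forward 3.2 m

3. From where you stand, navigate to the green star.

turn right 6°, forward 4.6 m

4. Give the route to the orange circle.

turn right 66°, forward 1.3 m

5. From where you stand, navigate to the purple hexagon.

turn right 38°, forward 2.9 m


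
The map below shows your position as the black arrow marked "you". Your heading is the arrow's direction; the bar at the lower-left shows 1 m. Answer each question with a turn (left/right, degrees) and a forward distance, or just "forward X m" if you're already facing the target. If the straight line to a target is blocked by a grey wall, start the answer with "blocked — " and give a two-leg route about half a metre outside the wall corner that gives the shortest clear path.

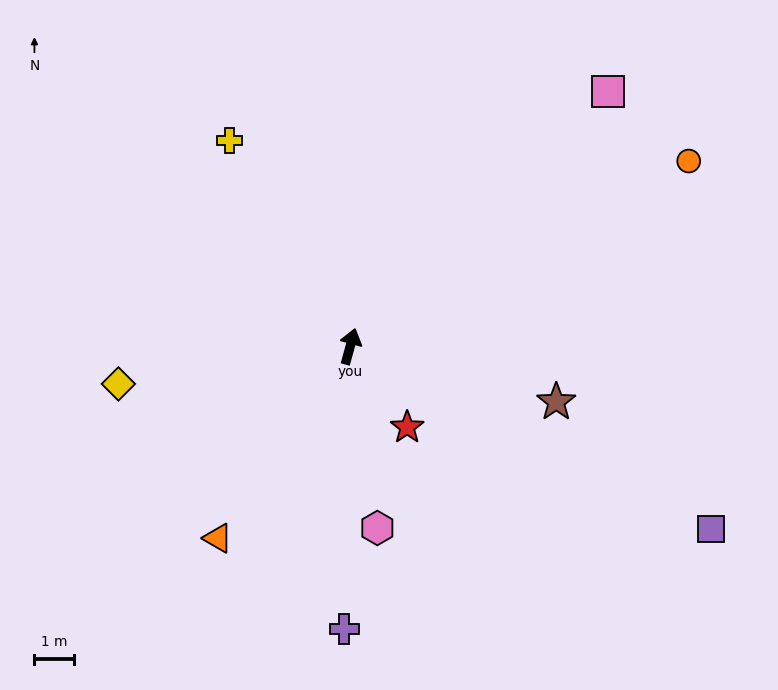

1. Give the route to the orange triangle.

turn left 161°, forward 5.9 m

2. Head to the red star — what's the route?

turn right 129°, forward 2.5 m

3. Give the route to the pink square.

turn right 30°, forward 9.2 m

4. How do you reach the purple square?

turn right 101°, forward 10.3 m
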